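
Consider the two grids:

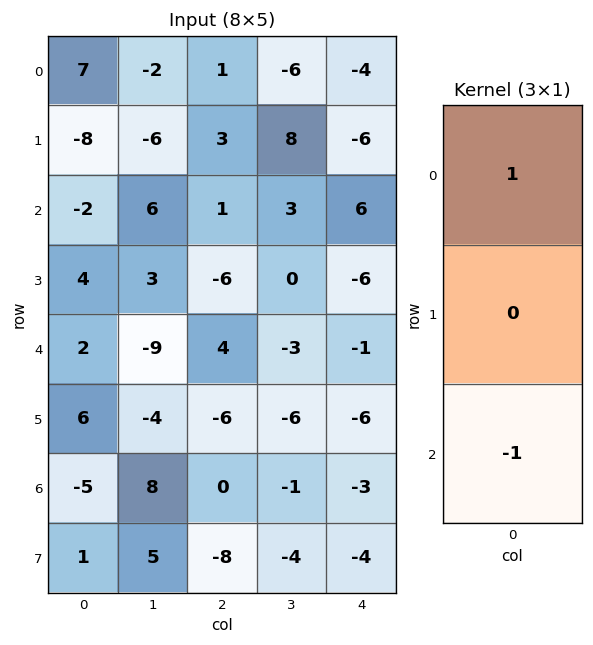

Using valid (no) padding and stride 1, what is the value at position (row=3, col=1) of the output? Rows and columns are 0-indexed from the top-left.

The receptive field on the input at this output position is [3 / -9 / -4]. Elementwise product with the kernel and sum: 3·1 + -4·-1.

7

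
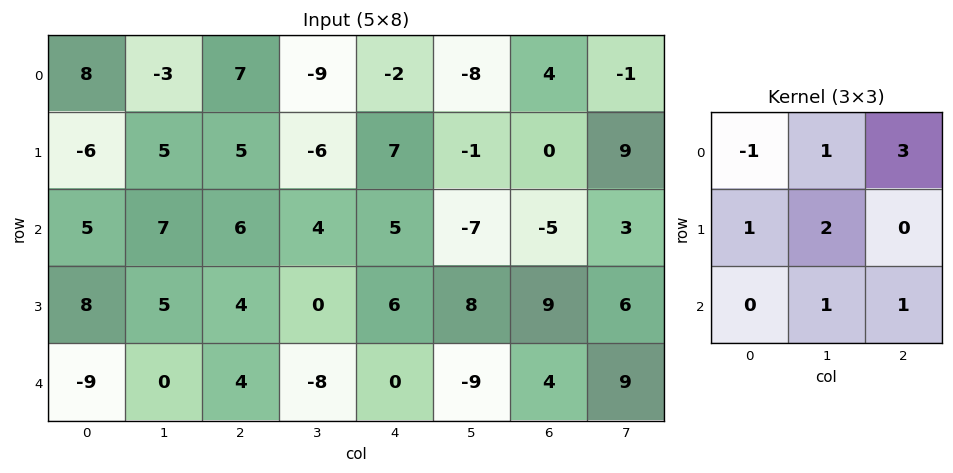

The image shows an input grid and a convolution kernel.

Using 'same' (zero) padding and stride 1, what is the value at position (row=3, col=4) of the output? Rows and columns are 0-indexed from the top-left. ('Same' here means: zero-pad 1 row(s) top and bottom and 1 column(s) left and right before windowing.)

The receptive field on the zero-padded input at this output position is [4 5 -7 / 0 6 8 / -8 0 -9]. Elementwise product with the kernel and sum: 4·-1 + 5·1 + -7·3 + 0·1 + 6·2 + 0·1 + -9·1.

-17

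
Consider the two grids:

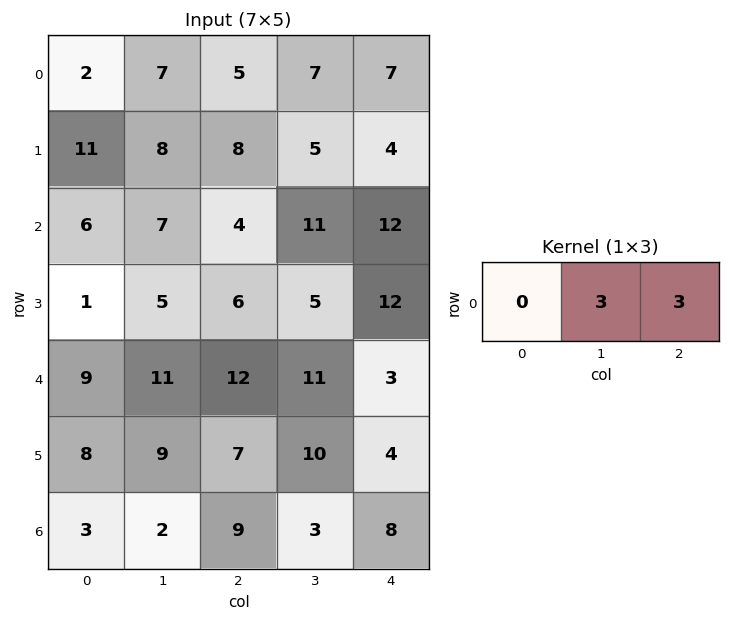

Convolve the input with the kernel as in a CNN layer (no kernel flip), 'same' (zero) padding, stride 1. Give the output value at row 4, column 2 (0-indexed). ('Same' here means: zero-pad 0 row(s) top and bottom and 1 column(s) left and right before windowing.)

The receptive field on the zero-padded input at this output position is [11 12 11]. Elementwise product with the kernel and sum: 12·3 + 11·3.

69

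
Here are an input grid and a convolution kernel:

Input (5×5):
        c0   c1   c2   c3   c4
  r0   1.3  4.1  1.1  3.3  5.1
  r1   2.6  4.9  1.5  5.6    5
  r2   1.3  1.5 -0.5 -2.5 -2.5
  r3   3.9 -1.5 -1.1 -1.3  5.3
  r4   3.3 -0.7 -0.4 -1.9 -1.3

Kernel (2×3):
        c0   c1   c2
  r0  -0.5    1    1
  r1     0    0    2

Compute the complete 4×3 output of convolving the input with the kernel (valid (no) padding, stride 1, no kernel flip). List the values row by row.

7.55 13.55 17.85
4.1 -0.35 4.85
-1.85 -6.35 5.85
-5.35 -5.45 1.95

Output[0,0]: The receptive field on the input at this output position is [1.3 4.1 1.1 / 2.6 4.9 1.5]. Elementwise product with the kernel and sum: 1.3·-0.5 + 4.1·1 + 1.1·1 + 1.5·2.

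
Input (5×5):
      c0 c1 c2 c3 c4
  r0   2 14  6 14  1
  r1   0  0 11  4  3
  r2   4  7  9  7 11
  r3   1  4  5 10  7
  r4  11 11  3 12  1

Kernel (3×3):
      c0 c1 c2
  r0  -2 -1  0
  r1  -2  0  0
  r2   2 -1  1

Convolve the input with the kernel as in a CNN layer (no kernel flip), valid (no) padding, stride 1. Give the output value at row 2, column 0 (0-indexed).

The receptive field on the input at this output position is [4 7 9 / 1 4 5 / 11 11 3]. Elementwise product with the kernel and sum: 4·-2 + 7·-1 + 1·-2 + 11·2 + 11·-1 + 3·1.

-3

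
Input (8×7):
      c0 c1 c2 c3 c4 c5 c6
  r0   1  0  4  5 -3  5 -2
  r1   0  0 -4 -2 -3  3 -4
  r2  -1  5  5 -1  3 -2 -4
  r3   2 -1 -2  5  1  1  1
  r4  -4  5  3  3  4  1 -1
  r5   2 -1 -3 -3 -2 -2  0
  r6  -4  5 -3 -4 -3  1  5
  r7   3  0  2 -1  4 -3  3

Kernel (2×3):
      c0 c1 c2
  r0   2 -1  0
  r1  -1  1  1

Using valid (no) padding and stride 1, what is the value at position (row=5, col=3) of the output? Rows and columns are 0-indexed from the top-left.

The receptive field on the input at this output position is [-3 -2 -2 / -4 -3 1]. Elementwise product with the kernel and sum: -3·2 + -2·-1 + -4·-1 + -3·1 + 1·1.

-2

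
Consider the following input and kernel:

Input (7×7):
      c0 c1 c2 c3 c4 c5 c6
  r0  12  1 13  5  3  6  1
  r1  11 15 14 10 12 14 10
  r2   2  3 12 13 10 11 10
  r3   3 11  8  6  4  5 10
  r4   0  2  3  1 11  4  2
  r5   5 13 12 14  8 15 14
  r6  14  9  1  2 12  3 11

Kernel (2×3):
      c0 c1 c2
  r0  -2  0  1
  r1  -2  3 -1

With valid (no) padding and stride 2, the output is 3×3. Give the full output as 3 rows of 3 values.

Output[0,0]: The receptive field on the input at this output position is [12 1 13 / 11 15 14]. Elementwise product with the kernel and sum: 12·-2 + 13·1 + 11·-2 + 15·3 + 14·-1.
Output[0,1]: The receptive field on the input at this output position is [13 5 3 / 14 10 12]. Elementwise product with the kernel and sum: 13·-2 + 3·1 + 14·-2 + 10·3 + 12·-1.

-2 -33 3
27 -16 -13
20 15 -5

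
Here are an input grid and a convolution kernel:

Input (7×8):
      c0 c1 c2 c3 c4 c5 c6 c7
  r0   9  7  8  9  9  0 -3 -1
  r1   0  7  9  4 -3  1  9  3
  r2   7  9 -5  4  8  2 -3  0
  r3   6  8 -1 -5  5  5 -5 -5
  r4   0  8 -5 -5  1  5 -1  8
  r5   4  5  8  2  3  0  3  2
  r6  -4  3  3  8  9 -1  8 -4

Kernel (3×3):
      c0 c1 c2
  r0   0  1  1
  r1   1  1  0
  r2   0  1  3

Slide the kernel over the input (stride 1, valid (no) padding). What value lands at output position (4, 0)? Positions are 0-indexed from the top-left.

The receptive field on the input at this output position is [0 8 -5 / 4 5 8 / -4 3 3]. Elementwise product with the kernel and sum: 8·1 + -5·1 + 4·1 + 5·1 + 3·1 + 3·3.

24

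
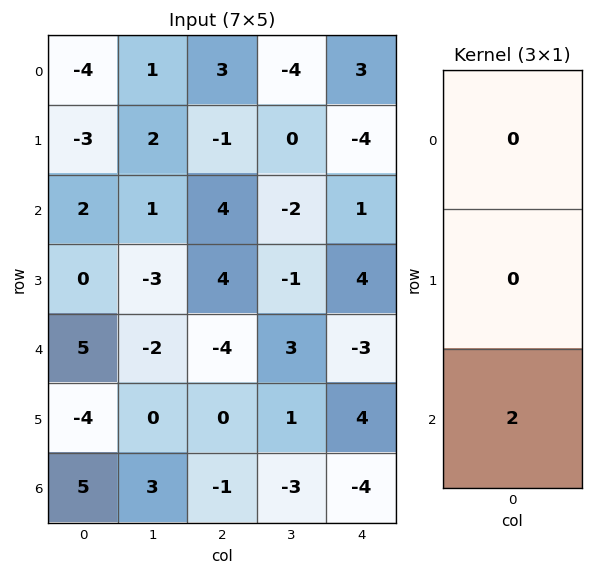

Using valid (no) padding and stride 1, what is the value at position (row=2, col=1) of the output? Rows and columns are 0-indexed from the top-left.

-4

The receptive field on the input at this output position is [1 / -3 / -2]. Elementwise product with the kernel and sum: -2·2.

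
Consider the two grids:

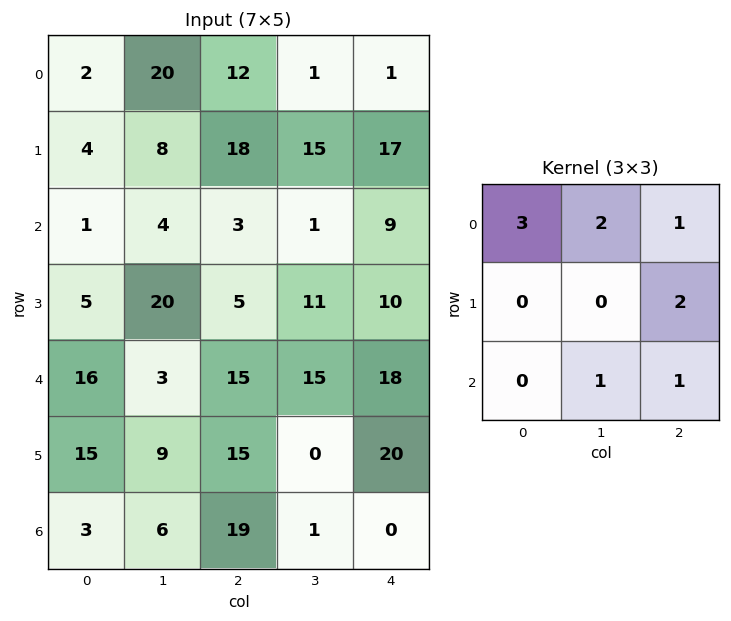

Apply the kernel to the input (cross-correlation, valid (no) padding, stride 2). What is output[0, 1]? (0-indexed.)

83

The receptive field on the input at this output position is [12 1 1 / 18 15 17 / 3 1 9]. Elementwise product with the kernel and sum: 12·3 + 1·2 + 1·1 + 17·2 + 1·1 + 9·1.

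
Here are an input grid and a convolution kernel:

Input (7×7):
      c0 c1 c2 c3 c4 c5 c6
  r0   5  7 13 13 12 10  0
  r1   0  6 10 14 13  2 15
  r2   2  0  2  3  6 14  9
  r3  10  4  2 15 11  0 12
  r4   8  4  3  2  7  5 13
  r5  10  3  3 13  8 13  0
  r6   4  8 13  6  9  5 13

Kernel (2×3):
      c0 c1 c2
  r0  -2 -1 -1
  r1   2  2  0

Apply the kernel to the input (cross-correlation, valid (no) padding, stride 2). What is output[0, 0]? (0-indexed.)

The receptive field on the input at this output position is [5 7 13 / 0 6 10]. Elementwise product with the kernel and sum: 5·-2 + 7·-1 + 13·-1 + 0·2 + 6·2.

-18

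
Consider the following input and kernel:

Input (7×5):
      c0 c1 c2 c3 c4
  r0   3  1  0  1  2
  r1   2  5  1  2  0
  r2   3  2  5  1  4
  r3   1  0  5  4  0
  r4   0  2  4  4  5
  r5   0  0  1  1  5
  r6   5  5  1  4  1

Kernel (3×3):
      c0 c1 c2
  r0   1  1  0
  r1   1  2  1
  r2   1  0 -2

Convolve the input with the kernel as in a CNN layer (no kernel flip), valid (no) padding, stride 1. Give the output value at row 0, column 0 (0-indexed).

The receptive field on the input at this output position is [3 1 0 / 2 5 1 / 3 2 5]. Elementwise product with the kernel and sum: 3·1 + 1·1 + 2·1 + 5·2 + 1·1 + 3·1 + 5·-2.

10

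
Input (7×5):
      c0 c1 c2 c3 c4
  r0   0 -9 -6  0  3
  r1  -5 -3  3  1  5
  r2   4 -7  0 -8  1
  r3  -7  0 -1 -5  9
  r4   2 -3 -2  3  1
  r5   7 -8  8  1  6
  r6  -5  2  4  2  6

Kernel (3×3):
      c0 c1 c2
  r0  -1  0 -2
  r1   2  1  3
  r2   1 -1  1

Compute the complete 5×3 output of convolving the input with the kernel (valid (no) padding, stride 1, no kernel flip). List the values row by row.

19 -6 31
-8 -41 -5
-18 9 14
27 -4 -2
29 -8 43

Output[0,0]: The receptive field on the input at this output position is [0 -9 -6 / -5 -3 3 / 4 -7 0]. Elementwise product with the kernel and sum: 0·-1 + -6·-2 + -5·2 + -3·1 + 3·3 + 4·1 + -7·-1 + 0·1.
Output[0,1]: The receptive field on the input at this output position is [-9 -6 0 / -3 3 1 / -7 0 -8]. Elementwise product with the kernel and sum: -9·-1 + 0·-2 + -3·2 + 3·1 + 1·3 + -7·1 + 0·-1 + -8·1.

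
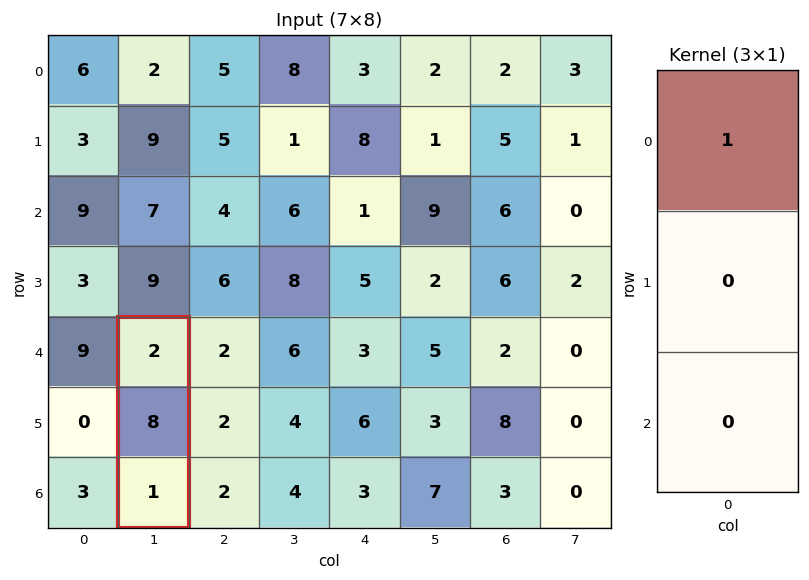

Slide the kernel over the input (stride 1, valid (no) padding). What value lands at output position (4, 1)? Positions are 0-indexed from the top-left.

2

The receptive field on the input at this output position is [2 / 8 / 1]. Elementwise product with the kernel and sum: 2·1.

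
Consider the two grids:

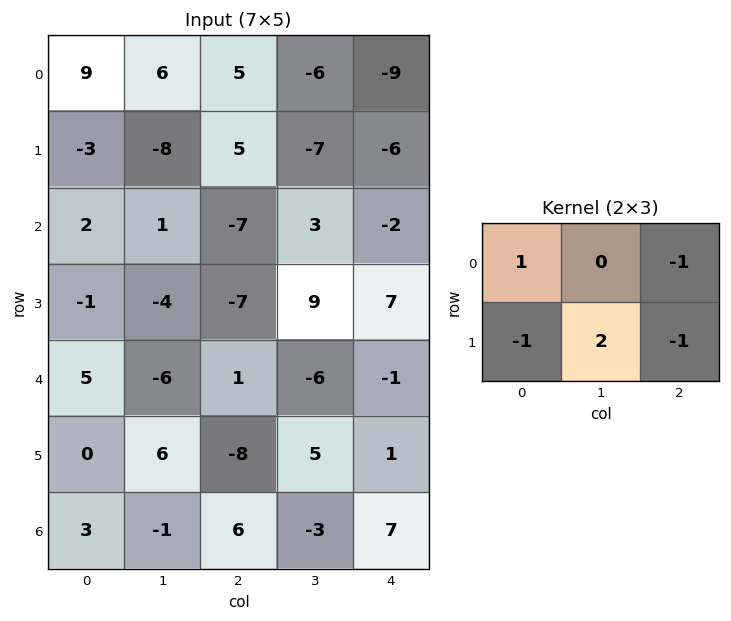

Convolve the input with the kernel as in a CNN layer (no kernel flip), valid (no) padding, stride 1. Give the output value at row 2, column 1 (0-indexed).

-21

The receptive field on the input at this output position is [1 -7 3 / -4 -7 9]. Elementwise product with the kernel and sum: 1·1 + 3·-1 + -4·-1 + -7·2 + 9·-1.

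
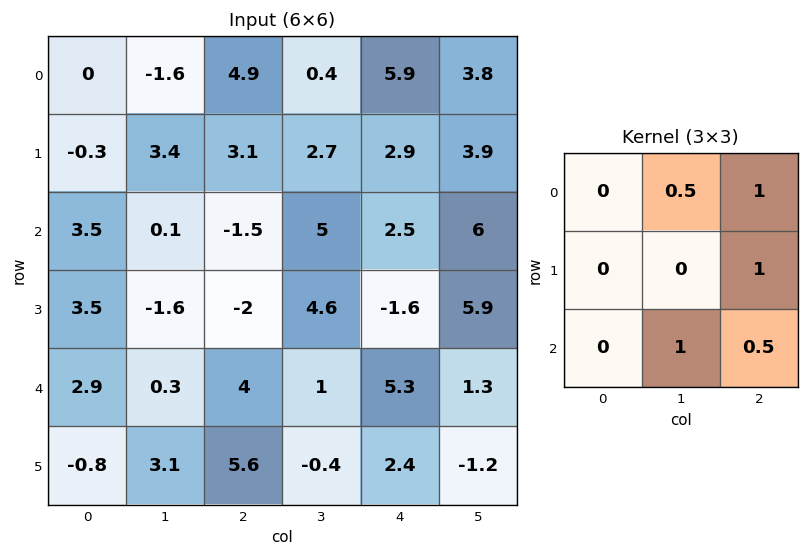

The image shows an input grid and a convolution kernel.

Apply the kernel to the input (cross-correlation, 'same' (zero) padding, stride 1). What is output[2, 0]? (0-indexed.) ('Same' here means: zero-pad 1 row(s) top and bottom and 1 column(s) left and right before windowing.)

6.05

The receptive field on the zero-padded input at this output position is [0 -0.3 3.4 / 0 3.5 0.1 / 0 3.5 -1.6]. Elementwise product with the kernel and sum: -0.3·0.5 + 3.4·1 + 0.1·1 + 3.5·1 + -1.6·0.5.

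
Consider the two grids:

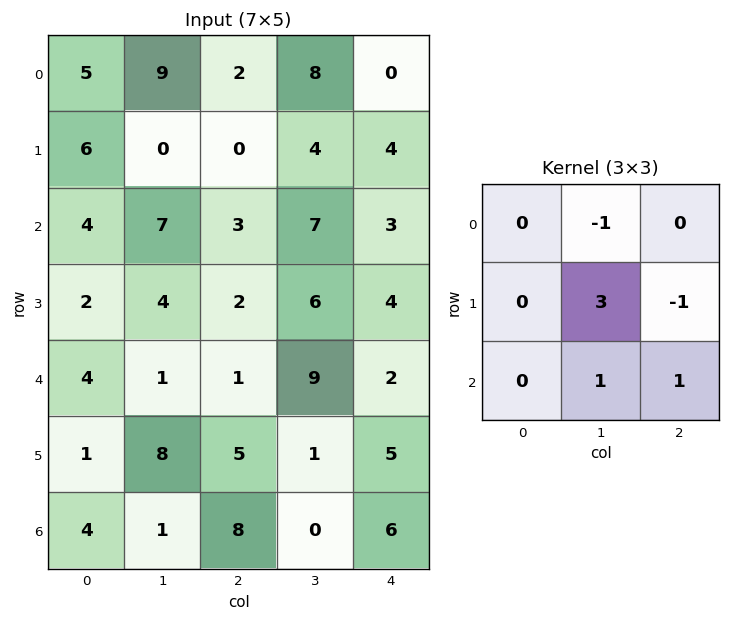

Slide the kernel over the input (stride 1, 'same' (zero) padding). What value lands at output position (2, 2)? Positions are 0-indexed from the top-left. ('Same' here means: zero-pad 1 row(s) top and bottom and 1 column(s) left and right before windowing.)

10

The receptive field on the zero-padded input at this output position is [0 0 4 / 7 3 7 / 4 2 6]. Elementwise product with the kernel and sum: 0·-1 + 3·3 + 7·-1 + 2·1 + 6·1.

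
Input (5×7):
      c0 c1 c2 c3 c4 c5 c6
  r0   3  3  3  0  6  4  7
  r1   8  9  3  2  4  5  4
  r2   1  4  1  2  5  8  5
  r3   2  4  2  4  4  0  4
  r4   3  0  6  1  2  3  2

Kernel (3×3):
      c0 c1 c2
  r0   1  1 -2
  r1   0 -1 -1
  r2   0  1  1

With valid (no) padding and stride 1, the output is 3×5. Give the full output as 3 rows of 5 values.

-7 4 -8 2 0
12 11 -2 -13 -8
3 2 -12 -8 4

Output[0,0]: The receptive field on the input at this output position is [3 3 3 / 8 9 3 / 1 4 1]. Elementwise product with the kernel and sum: 3·1 + 3·1 + 3·-2 + 9·-1 + 3·-1 + 4·1 + 1·1.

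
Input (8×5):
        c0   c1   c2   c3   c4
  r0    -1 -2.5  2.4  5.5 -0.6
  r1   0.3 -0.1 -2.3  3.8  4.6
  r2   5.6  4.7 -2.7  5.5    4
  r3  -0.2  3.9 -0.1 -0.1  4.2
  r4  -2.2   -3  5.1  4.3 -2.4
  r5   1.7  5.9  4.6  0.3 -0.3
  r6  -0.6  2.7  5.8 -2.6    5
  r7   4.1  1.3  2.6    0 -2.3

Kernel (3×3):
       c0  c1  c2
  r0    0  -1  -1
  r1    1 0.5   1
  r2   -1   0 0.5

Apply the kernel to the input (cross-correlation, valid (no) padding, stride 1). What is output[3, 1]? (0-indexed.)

The receptive field on the input at this output position is [3.9 -0.1 -0.1 / -3 5.1 4.3 / 5.9 4.6 0.3]. Elementwise product with the kernel and sum: -0.1·-1 + -0.1·-1 + -3·1 + 5.1·0.5 + 4.3·1 + 5.9·-1 + 0.3·0.5.

-1.7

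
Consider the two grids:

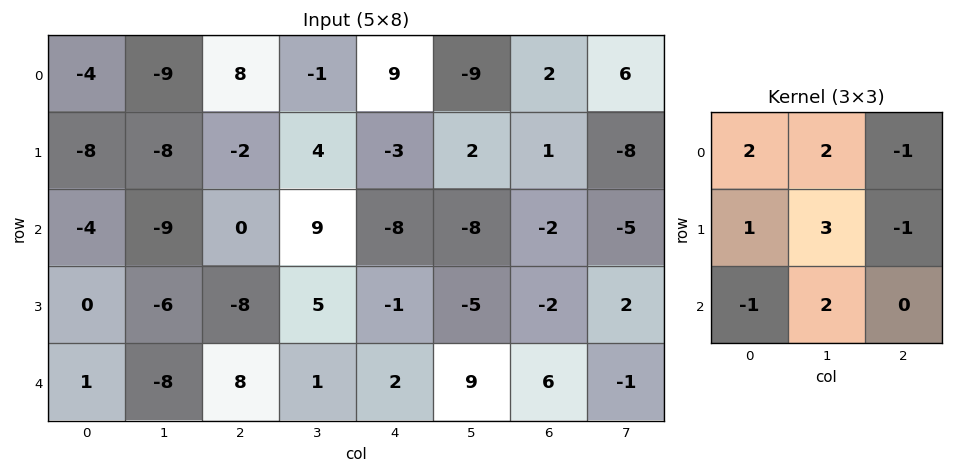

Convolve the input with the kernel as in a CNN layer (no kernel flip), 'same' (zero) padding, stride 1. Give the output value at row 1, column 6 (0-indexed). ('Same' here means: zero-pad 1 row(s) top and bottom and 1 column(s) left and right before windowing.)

The receptive field on the zero-padded input at this output position is [-9 2 6 / 2 1 -8 / -8 -2 -5]. Elementwise product with the kernel and sum: -9·2 + 2·2 + 6·-1 + 2·1 + 1·3 + -8·-1 + -8·-1 + -2·2.

-3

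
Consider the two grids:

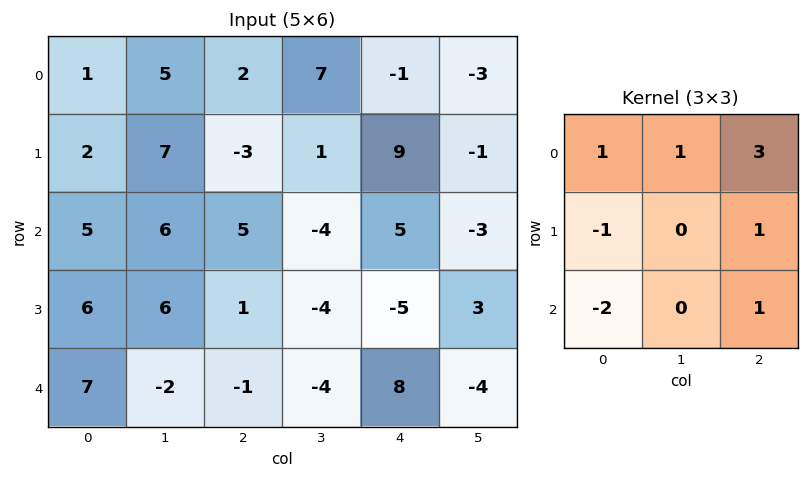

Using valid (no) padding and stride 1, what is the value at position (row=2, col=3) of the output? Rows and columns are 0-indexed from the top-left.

The receptive field on the input at this output position is [-4 5 -3 / -4 -5 3 / -4 8 -4]. Elementwise product with the kernel and sum: -4·1 + 5·1 + -3·3 + -4·-1 + 3·1 + -4·-2 + -4·1.

3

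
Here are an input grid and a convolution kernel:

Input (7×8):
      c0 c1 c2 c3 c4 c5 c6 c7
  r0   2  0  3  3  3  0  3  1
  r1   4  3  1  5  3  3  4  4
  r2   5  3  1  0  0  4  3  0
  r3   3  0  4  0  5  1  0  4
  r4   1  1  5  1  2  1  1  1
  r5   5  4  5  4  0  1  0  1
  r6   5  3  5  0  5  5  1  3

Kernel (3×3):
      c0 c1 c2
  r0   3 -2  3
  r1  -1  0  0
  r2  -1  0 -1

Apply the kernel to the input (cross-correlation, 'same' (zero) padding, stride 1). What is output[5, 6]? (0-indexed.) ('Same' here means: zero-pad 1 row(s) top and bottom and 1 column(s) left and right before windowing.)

-5

The receptive field on the zero-padded input at this output position is [1 1 1 / 1 0 1 / 5 1 3]. Elementwise product with the kernel and sum: 1·3 + 1·-2 + 1·3 + 1·-1 + 5·-1 + 3·-1.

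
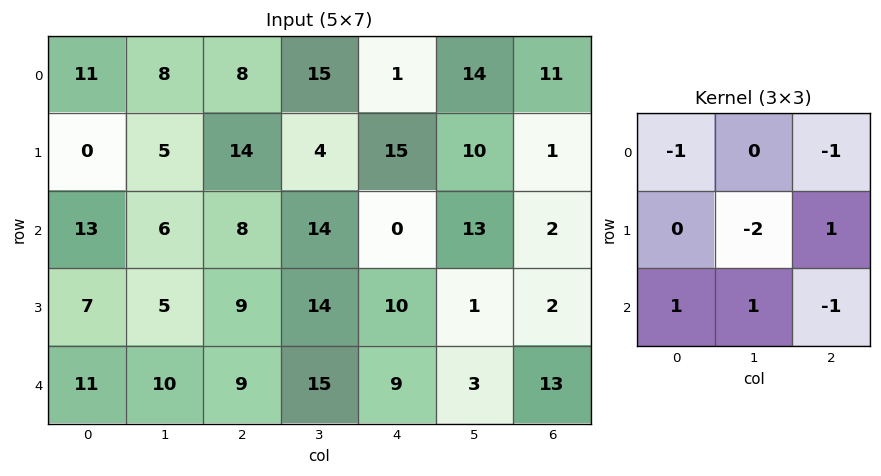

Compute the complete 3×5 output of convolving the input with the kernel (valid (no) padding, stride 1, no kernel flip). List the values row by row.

Output[0,0]: The receptive field on the input at this output position is [11 8 8 / 0 5 14 / 13 6 8]. Elementwise product with the kernel and sum: 11·-1 + 8·-1 + 5·-2 + 14·1 + 13·1 + 6·1 + 8·-1.

-4 -47 20 -48 -20
-15 -11 -44 22 -31
-10 -20 -11 -25 -3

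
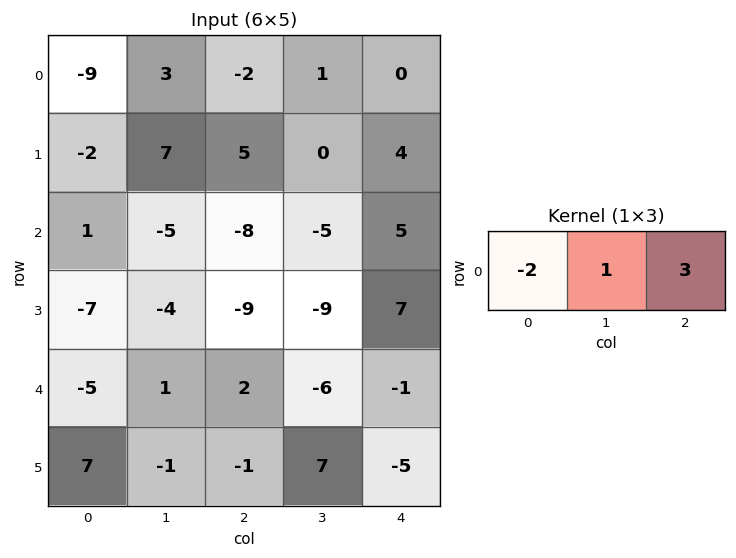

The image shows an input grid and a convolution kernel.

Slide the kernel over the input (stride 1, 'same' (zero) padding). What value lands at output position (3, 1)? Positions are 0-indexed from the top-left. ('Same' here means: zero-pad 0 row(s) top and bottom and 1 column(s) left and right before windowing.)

The receptive field on the zero-padded input at this output position is [-7 -4 -9]. Elementwise product with the kernel and sum: -7·-2 + -4·1 + -9·3.

-17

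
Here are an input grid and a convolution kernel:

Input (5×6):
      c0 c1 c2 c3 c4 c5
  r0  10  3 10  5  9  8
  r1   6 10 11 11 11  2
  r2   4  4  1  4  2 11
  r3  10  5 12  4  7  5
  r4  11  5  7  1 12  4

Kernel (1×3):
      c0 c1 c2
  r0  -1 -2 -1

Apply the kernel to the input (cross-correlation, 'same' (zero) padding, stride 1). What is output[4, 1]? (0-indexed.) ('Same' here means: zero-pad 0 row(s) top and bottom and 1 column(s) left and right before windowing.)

The receptive field on the zero-padded input at this output position is [11 5 7]. Elementwise product with the kernel and sum: 11·-1 + 5·-2 + 7·-1.

-28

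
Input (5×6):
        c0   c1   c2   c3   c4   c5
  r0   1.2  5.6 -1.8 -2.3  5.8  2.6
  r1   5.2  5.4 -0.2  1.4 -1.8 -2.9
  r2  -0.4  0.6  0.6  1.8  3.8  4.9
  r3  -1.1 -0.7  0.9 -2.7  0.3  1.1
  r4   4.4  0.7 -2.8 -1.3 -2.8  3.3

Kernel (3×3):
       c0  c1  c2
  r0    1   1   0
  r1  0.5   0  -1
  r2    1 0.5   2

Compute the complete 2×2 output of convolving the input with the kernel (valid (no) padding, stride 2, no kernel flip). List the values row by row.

10.7 6.7
-2.1 -6.5

Output[0,0]: The receptive field on the input at this output position is [1.2 5.6 -1.8 / 5.2 5.4 -0.2 / -0.4 0.6 0.6]. Elementwise product with the kernel and sum: 1.2·1 + 5.6·1 + 5.2·0.5 + -0.2·-1 + -0.4·1 + 0.6·0.5 + 0.6·2.
Output[0,1]: The receptive field on the input at this output position is [-1.8 -2.3 5.8 / -0.2 1.4 -1.8 / 0.6 1.8 3.8]. Elementwise product with the kernel and sum: -1.8·1 + -2.3·1 + -0.2·0.5 + -1.8·-1 + 0.6·1 + 1.8·0.5 + 3.8·2.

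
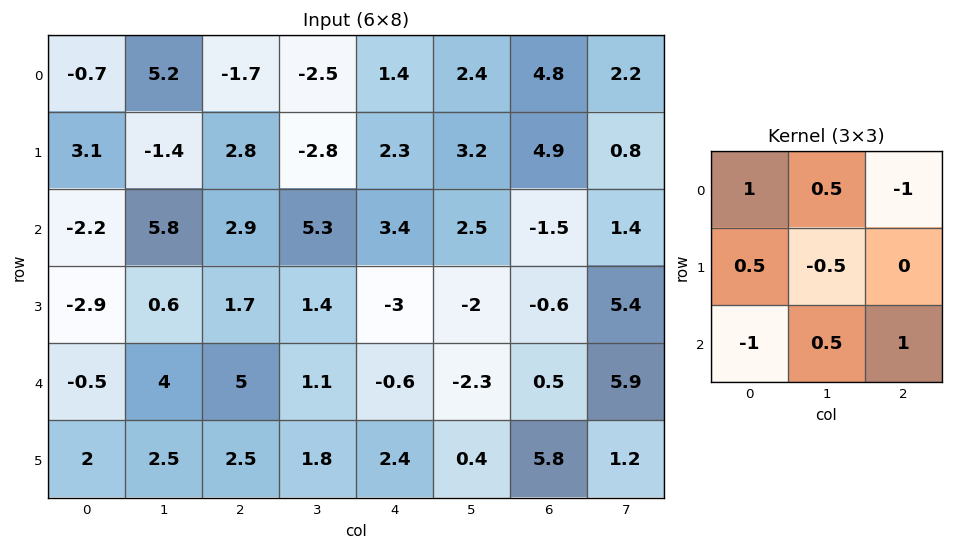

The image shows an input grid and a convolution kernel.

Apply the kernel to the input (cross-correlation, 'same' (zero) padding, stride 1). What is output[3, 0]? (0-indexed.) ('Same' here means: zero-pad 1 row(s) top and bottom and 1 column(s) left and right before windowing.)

-1.7

The receptive field on the zero-padded input at this output position is [0 -2.2 5.8 / 0 -2.9 0.6 / 0 -0.5 4]. Elementwise product with the kernel and sum: 0·1 + -2.2·0.5 + 5.8·-1 + 0·0.5 + -2.9·-0.5 + 0·-1 + -0.5·0.5 + 4·1.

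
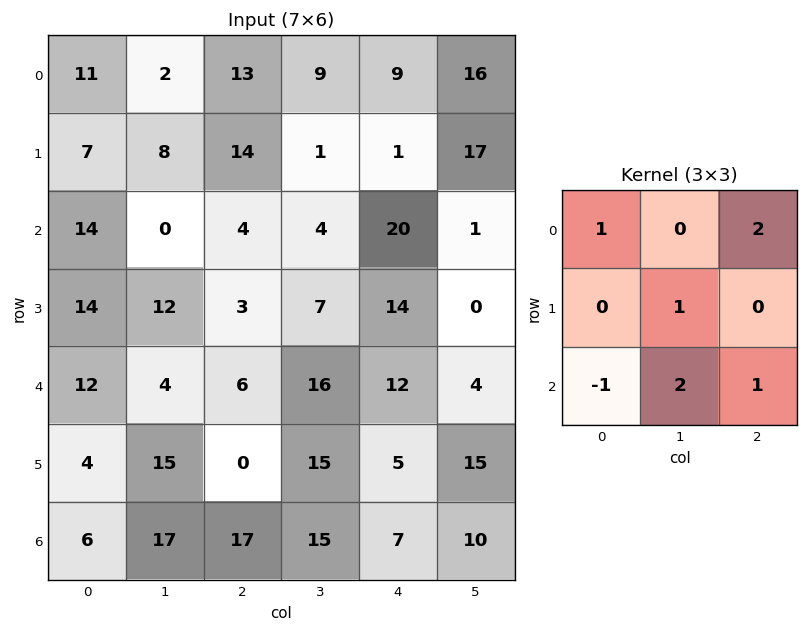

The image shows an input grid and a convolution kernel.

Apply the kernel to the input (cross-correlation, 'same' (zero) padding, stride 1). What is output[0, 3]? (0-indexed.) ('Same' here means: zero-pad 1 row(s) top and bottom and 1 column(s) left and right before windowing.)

-2

The receptive field on the zero-padded input at this output position is [0 0 0 / 13 9 9 / 14 1 1]. Elementwise product with the kernel and sum: 0·1 + 0·2 + 9·1 + 14·-1 + 1·2 + 1·1.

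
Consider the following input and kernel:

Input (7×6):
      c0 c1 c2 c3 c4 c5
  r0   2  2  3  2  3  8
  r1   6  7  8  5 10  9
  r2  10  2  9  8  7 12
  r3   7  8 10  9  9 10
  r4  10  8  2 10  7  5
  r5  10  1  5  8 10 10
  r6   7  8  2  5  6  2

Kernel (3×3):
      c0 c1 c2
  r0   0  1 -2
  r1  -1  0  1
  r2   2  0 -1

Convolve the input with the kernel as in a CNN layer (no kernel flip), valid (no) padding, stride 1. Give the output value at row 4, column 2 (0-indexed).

-1

The receptive field on the input at this output position is [2 10 7 / 5 8 10 / 2 5 6]. Elementwise product with the kernel and sum: 10·1 + 7·-2 + 5·-1 + 10·1 + 2·2 + 6·-1.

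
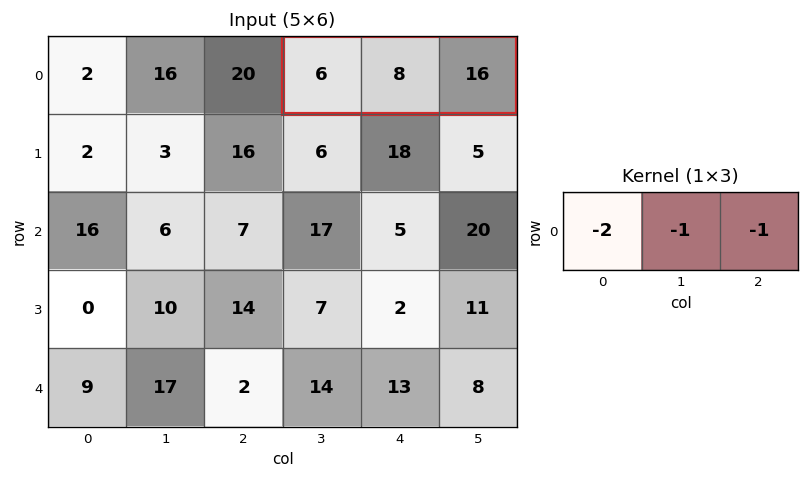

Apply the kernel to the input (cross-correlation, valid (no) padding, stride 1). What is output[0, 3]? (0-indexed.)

-36

The receptive field on the input at this output position is [6 8 16]. Elementwise product with the kernel and sum: 6·-2 + 8·-1 + 16·-1.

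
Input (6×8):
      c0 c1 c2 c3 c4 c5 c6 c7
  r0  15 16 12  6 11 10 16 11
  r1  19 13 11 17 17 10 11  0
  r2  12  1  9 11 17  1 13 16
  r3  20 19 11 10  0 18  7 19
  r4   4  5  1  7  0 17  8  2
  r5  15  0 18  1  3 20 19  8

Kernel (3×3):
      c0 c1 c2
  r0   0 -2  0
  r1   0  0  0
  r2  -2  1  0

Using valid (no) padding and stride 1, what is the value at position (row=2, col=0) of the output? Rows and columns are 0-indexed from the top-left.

-5

The receptive field on the input at this output position is [12 1 9 / 20 19 11 / 4 5 1]. Elementwise product with the kernel and sum: 1·-2 + 4·-2 + 5·1.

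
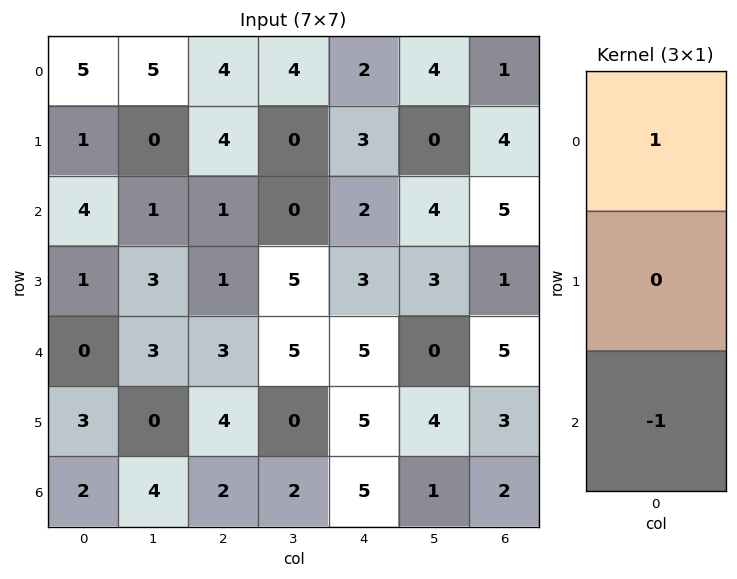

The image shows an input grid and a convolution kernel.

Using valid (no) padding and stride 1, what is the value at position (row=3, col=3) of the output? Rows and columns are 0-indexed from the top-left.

5

The receptive field on the input at this output position is [5 / 5 / 0]. Elementwise product with the kernel and sum: 5·1 + 0·-1.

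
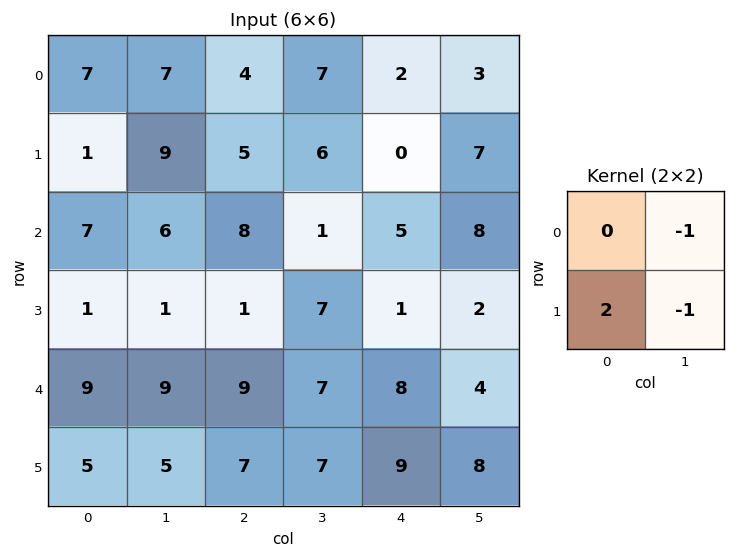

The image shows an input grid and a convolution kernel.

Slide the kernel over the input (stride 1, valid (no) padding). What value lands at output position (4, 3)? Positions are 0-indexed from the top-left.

-3

The receptive field on the input at this output position is [7 8 / 7 9]. Elementwise product with the kernel and sum: 8·-1 + 7·2 + 9·-1.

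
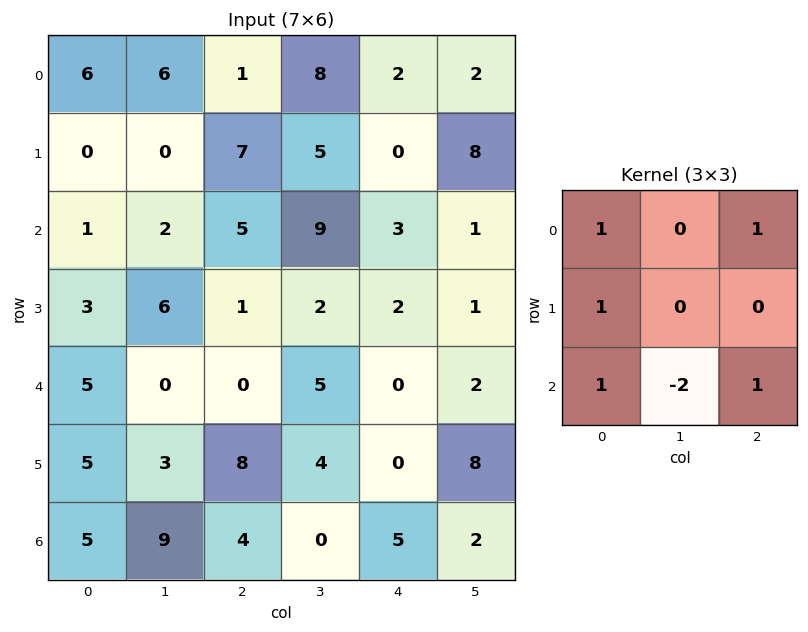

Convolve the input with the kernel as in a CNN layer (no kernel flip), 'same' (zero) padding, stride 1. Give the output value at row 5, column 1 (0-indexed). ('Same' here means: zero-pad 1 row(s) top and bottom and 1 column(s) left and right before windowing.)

1

The receptive field on the zero-padded input at this output position is [5 0 0 / 5 3 8 / 5 9 4]. Elementwise product with the kernel and sum: 5·1 + 0·1 + 5·1 + 5·1 + 9·-2 + 4·1.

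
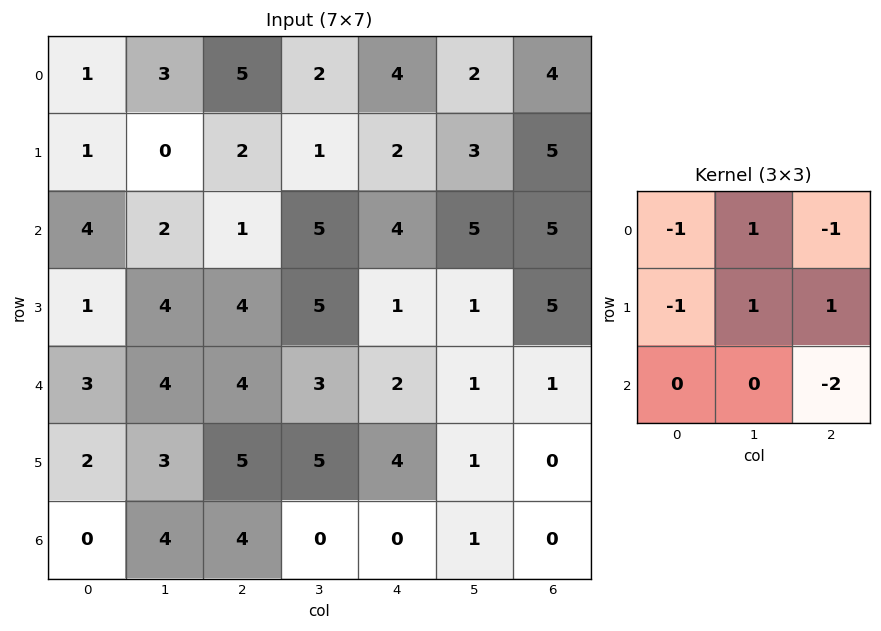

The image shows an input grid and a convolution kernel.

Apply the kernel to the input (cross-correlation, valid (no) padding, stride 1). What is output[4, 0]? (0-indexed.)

The receptive field on the input at this output position is [3 4 4 / 2 3 5 / 0 4 4]. Elementwise product with the kernel and sum: 3·-1 + 4·1 + 4·-1 + 2·-1 + 3·1 + 5·1 + 4·-2.

-5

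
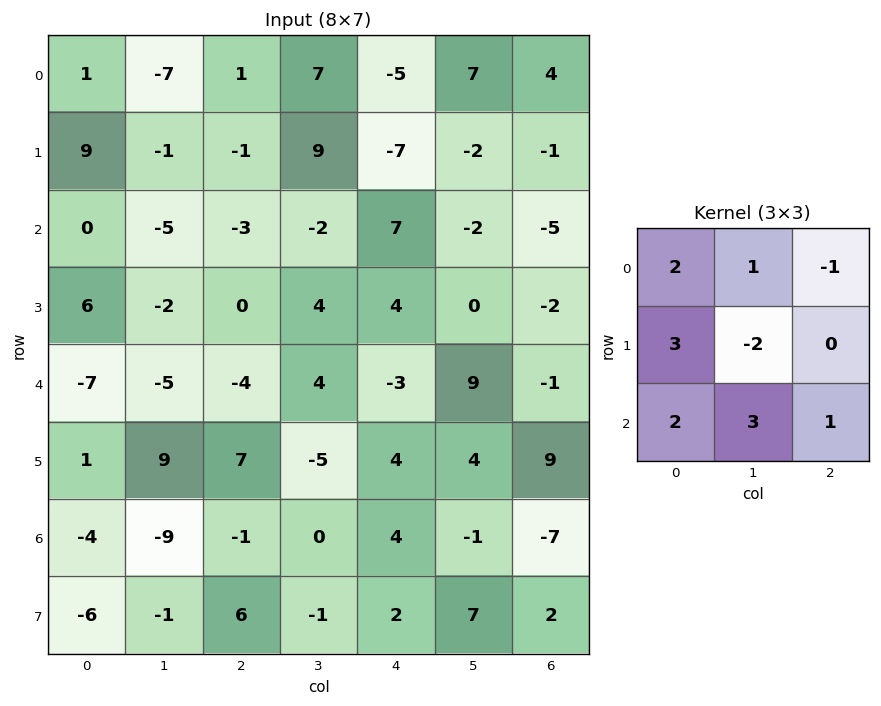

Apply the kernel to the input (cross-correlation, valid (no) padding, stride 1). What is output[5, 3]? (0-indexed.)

The receptive field on the input at this output position is [-5 4 4 / 0 4 -1 / -1 2 7]. Elementwise product with the kernel and sum: -5·2 + 4·1 + 4·-1 + 0·3 + 4·-2 + -1·2 + 2·3 + 7·1.

-7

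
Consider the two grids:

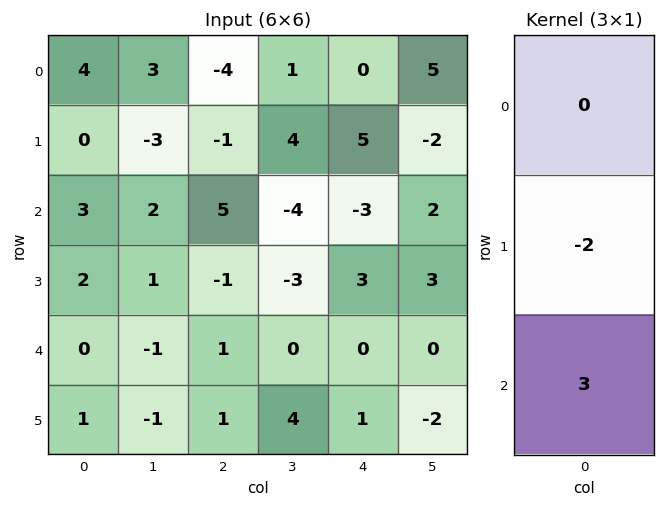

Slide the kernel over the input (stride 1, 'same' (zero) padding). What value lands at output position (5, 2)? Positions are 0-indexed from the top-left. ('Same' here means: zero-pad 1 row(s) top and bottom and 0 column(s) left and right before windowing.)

The receptive field on the zero-padded input at this output position is [1 / 1 / 0]. Elementwise product with the kernel and sum: 1·-2 + 0·3.

-2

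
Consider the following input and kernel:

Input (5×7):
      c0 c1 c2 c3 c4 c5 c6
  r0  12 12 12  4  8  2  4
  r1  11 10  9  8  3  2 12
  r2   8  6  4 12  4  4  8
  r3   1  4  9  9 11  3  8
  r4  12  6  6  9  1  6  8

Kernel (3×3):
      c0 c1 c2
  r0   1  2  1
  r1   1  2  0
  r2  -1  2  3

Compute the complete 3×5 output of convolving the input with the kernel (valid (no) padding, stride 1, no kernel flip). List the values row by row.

Output[0,0]: The receptive field on the input at this output position is [12 12 12 / 11 10 9 / 8 6 4]. Elementwise product with the kernel and sum: 12·1 + 12·2 + 12·1 + 11·1 + 10·2 + 8·-1 + 6·2 + 4·3.

95 106 85 44 51
94 91 98 58 50
51 81 74 66 72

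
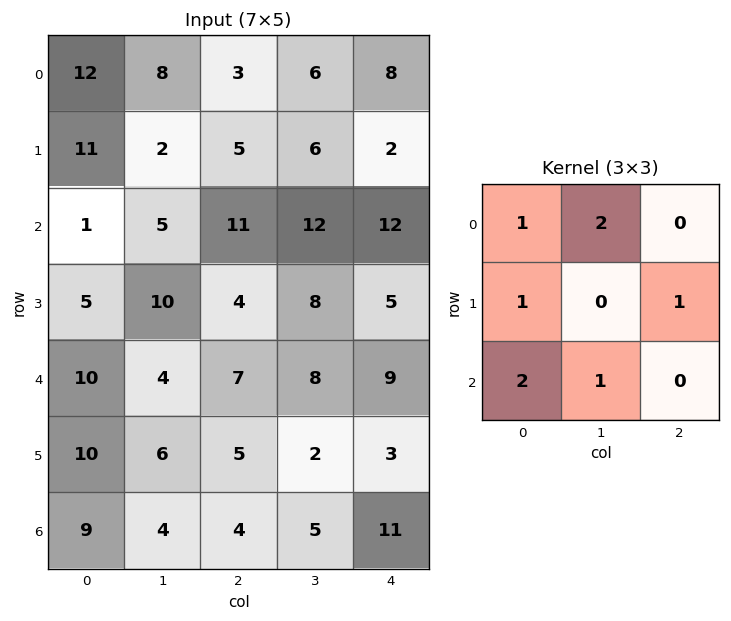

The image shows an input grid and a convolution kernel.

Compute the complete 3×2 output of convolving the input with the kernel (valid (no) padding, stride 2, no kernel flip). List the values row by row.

51 56
44 66
55 44

Output[0,0]: The receptive field on the input at this output position is [12 8 3 / 11 2 5 / 1 5 11]. Elementwise product with the kernel and sum: 12·1 + 8·2 + 11·1 + 5·1 + 1·2 + 5·1.
Output[0,1]: The receptive field on the input at this output position is [3 6 8 / 5 6 2 / 11 12 12]. Elementwise product with the kernel and sum: 3·1 + 6·2 + 5·1 + 2·1 + 11·2 + 12·1.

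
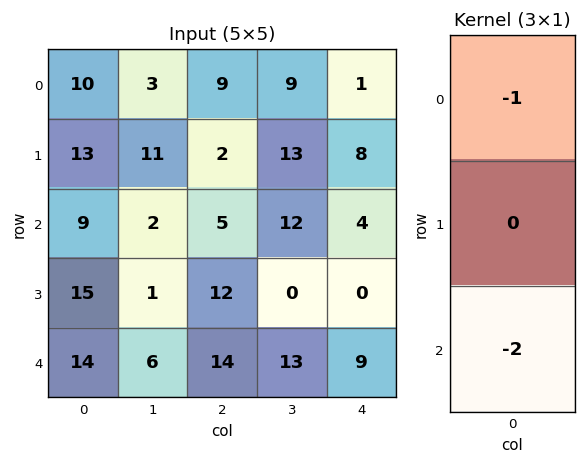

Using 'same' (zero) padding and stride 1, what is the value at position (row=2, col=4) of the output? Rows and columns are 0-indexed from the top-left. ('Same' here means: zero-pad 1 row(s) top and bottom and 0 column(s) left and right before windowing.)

The receptive field on the zero-padded input at this output position is [8 / 4 / 0]. Elementwise product with the kernel and sum: 8·-1 + 0·-2.

-8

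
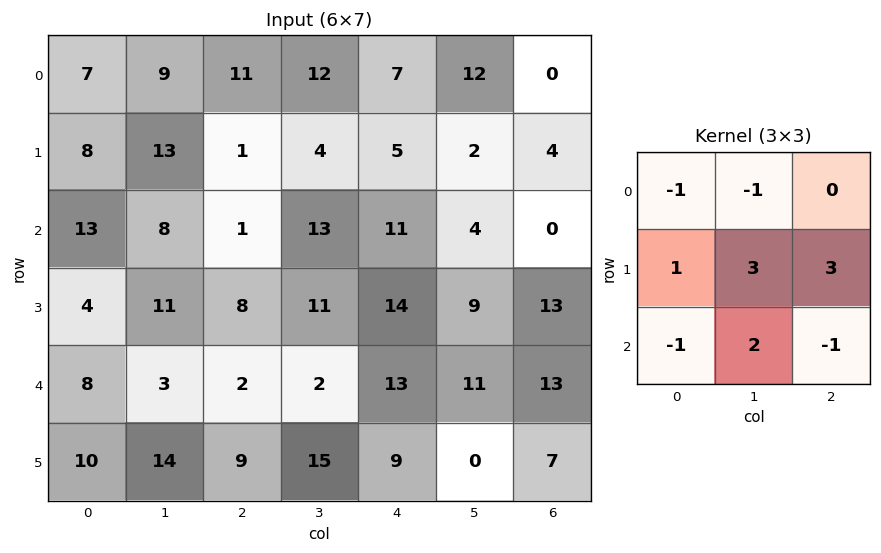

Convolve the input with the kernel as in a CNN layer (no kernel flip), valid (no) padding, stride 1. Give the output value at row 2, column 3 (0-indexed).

69

The receptive field on the input at this output position is [13 11 4 / 11 14 9 / 2 13 11]. Elementwise product with the kernel and sum: 13·-1 + 11·-1 + 11·1 + 14·3 + 9·3 + 2·-1 + 13·2 + 11·-1.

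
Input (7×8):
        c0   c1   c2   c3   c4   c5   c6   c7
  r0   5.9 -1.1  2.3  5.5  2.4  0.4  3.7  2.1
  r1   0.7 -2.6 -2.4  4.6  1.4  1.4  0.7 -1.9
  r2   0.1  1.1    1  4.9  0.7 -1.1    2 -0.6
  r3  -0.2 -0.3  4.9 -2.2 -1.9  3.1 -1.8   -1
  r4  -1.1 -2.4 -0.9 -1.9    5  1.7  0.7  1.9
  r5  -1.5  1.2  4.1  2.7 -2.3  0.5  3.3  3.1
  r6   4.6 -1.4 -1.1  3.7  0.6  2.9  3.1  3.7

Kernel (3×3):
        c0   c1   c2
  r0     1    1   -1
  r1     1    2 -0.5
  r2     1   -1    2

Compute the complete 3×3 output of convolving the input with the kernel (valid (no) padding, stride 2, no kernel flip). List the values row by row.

0.2 9 8.75
-3.55 17.65 7.5
0.05 -0.75 6.95

Output[0,0]: The receptive field on the input at this output position is [5.9 -1.1 2.3 / 0.7 -2.6 -2.4 / 0.1 1.1 1]. Elementwise product with the kernel and sum: 5.9·1 + -1.1·1 + 2.3·-1 + 0.7·1 + -2.6·2 + -2.4·-0.5 + 0.1·1 + 1.1·-1 + 1·2.
Output[0,1]: The receptive field on the input at this output position is [2.3 5.5 2.4 / -2.4 4.6 1.4 / 1 4.9 0.7]. Elementwise product with the kernel and sum: 2.3·1 + 5.5·1 + 2.4·-1 + -2.4·1 + 4.6·2 + 1.4·-0.5 + 1·1 + 4.9·-1 + 0.7·2.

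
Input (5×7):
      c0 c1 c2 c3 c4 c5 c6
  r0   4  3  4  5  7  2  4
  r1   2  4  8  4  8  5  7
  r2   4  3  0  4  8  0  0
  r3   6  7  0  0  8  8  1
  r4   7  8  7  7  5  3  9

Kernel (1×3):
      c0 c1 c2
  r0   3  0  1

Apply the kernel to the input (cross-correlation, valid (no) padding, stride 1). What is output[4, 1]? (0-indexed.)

31

The receptive field on the input at this output position is [8 7 7]. Elementwise product with the kernel and sum: 8·3 + 7·1.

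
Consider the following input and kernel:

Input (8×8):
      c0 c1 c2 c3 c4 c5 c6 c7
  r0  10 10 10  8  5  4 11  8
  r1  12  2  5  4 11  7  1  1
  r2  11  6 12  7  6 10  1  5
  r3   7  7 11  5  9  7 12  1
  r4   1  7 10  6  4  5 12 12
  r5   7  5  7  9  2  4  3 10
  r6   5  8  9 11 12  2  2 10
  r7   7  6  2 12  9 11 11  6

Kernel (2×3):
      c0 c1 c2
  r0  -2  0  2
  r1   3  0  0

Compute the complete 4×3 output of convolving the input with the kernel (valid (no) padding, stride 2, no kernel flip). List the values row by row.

Output[0,0]: The receptive field on the input at this output position is [10 10 10 / 12 2 5]. Elementwise product with the kernel and sum: 10·-2 + 10·2 + 12·3.
Output[0,1]: The receptive field on the input at this output position is [10 8 5 / 5 4 11]. Elementwise product with the kernel and sum: 10·-2 + 5·2 + 5·3.

36 5 45
23 21 17
39 9 22
29 12 7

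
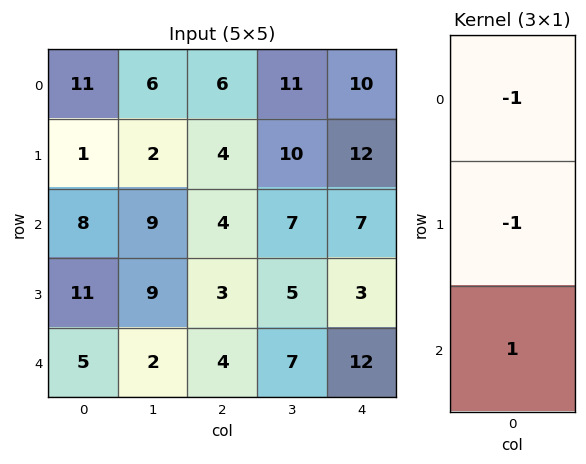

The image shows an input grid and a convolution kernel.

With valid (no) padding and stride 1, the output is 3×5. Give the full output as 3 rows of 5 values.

Output[0,0]: The receptive field on the input at this output position is [11 / 1 / 8]. Elementwise product with the kernel and sum: 11·-1 + 1·-1 + 8·1.

-4 1 -6 -14 -15
2 -2 -5 -12 -16
-14 -16 -3 -5 2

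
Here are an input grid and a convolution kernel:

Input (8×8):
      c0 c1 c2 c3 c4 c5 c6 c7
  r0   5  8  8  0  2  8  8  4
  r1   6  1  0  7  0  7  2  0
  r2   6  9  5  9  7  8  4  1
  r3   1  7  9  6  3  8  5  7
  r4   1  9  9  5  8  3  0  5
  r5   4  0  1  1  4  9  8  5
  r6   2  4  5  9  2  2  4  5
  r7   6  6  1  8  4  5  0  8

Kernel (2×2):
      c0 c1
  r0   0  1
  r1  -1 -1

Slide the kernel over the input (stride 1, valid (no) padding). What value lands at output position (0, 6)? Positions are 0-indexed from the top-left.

The receptive field on the input at this output position is [8 4 / 2 0]. Elementwise product with the kernel and sum: 4·1 + 2·-1 + 0·-1.

2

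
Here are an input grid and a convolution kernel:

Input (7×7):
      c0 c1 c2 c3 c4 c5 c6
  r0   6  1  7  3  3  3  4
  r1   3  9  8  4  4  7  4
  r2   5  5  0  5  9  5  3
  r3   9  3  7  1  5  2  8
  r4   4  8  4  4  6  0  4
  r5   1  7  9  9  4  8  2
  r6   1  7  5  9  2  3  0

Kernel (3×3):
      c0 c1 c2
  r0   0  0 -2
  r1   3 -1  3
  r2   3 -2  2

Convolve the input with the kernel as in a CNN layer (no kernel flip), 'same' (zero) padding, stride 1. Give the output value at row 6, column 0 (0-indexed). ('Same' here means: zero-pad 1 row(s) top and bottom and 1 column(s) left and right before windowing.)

6

The receptive field on the zero-padded input at this output position is [0 1 7 / 0 1 7 / 0 0 0]. Elementwise product with the kernel and sum: 7·-2 + 0·3 + 1·-1 + 7·3 + 0·3 + 0·-2 + 0·2.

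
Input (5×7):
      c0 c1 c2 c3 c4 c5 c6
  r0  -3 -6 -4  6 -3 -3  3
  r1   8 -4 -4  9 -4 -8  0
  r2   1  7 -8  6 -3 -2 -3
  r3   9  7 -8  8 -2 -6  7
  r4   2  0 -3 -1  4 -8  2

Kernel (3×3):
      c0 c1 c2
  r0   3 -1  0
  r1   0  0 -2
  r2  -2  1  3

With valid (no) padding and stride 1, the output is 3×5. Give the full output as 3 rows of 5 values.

Output[0,0]: The receptive field on the input at this output position is [-3 -6 -4 / 8 -4 -4 / 1 7 -8]. Elementwise product with the kernel and sum: -3·3 + -6·-1 + -4·-2 + 1·-2 + 7·1 + -8·3.
Output[0,1]: The receptive field on the input at this output position is [-6 -4 6 / -4 -4 9 / 7 -8 6]. Elementwise product with the kernel and sum: -6·3 + -4·-1 + 9·-2 + 7·-2 + -8·1 + 6·3.

-14 -36 3 16 -11
9 -18 3 -1 21
-1 7 -9 15 -31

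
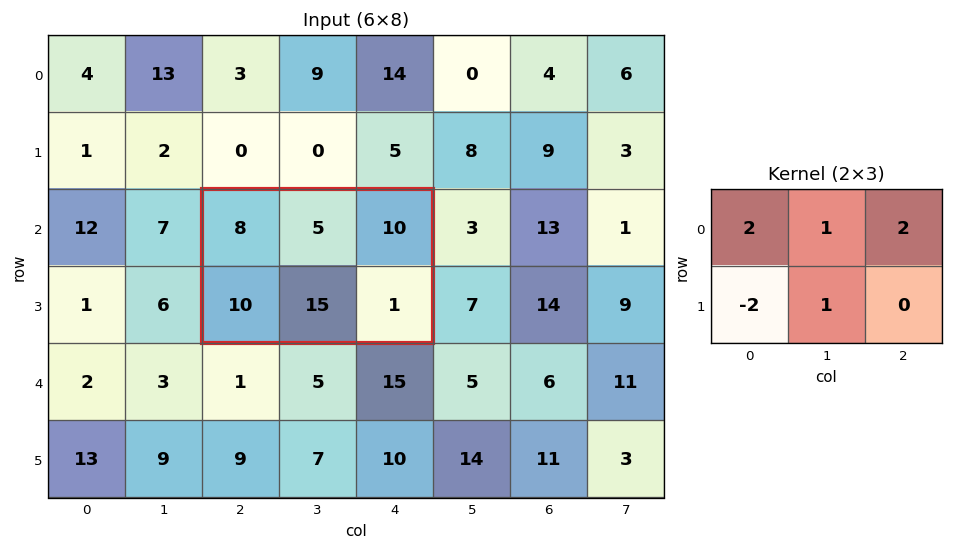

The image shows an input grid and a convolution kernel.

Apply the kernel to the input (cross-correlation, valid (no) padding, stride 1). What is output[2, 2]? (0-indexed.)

The receptive field on the input at this output position is [8 5 10 / 10 15 1]. Elementwise product with the kernel and sum: 8·2 + 5·1 + 10·2 + 10·-2 + 15·1.

36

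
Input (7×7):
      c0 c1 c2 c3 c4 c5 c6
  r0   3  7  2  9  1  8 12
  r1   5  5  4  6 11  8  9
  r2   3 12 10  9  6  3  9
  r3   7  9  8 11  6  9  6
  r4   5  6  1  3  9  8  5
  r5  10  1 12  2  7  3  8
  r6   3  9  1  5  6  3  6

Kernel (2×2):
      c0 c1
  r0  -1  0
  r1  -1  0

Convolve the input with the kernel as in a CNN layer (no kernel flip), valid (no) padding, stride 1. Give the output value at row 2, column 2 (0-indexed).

The receptive field on the input at this output position is [10 9 / 8 11]. Elementwise product with the kernel and sum: 10·-1 + 8·-1.

-18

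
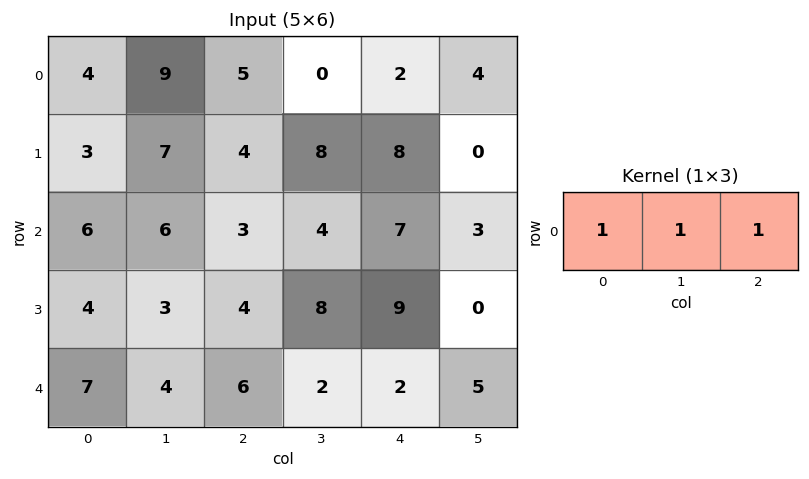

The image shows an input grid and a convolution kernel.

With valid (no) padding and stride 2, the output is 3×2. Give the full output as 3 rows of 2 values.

Output[0,0]: The receptive field on the input at this output position is [4 9 5]. Elementwise product with the kernel and sum: 4·1 + 9·1 + 5·1.
Output[0,1]: The receptive field on the input at this output position is [5 0 2]. Elementwise product with the kernel and sum: 5·1 + 0·1 + 2·1.

18 7
15 14
17 10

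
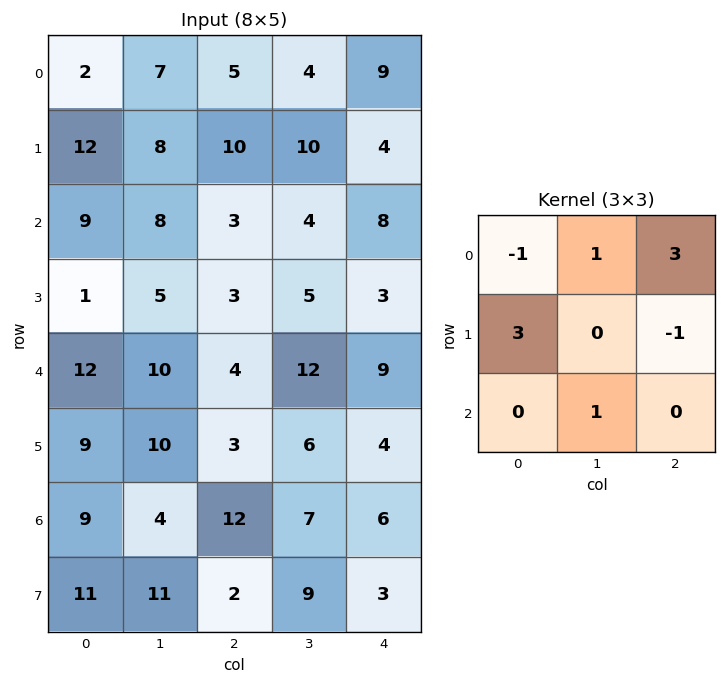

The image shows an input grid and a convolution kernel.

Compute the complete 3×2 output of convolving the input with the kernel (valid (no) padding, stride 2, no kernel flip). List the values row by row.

54 56
18 43
38 47

Output[0,0]: The receptive field on the input at this output position is [2 7 5 / 12 8 10 / 9 8 3]. Elementwise product with the kernel and sum: 2·-1 + 7·1 + 5·3 + 12·3 + 10·-1 + 8·1.
Output[0,1]: The receptive field on the input at this output position is [5 4 9 / 10 10 4 / 3 4 8]. Elementwise product with the kernel and sum: 5·-1 + 4·1 + 9·3 + 10·3 + 4·-1 + 4·1.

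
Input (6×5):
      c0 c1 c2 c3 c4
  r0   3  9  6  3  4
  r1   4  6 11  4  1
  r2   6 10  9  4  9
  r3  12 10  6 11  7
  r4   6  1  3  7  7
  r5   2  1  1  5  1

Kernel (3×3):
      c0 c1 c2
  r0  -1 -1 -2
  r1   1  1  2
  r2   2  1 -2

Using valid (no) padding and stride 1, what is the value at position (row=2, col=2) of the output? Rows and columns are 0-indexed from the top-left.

-1

The receptive field on the input at this output position is [9 4 9 / 6 11 7 / 3 7 7]. Elementwise product with the kernel and sum: 9·-1 + 4·-1 + 9·-2 + 6·1 + 11·1 + 7·2 + 3·2 + 7·1 + 7·-2.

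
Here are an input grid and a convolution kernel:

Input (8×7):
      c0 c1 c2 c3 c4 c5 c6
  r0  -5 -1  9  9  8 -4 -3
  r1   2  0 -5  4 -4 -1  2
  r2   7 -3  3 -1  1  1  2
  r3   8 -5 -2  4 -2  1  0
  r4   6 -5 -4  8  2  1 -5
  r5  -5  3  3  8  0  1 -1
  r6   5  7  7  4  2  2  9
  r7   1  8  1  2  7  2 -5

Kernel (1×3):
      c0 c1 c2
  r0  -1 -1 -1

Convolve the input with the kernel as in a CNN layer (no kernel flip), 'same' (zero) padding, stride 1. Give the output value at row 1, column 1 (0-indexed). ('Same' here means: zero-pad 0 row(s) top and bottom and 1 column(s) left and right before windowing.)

3

The receptive field on the zero-padded input at this output position is [2 0 -5]. Elementwise product with the kernel and sum: 2·-1 + 0·-1 + -5·-1.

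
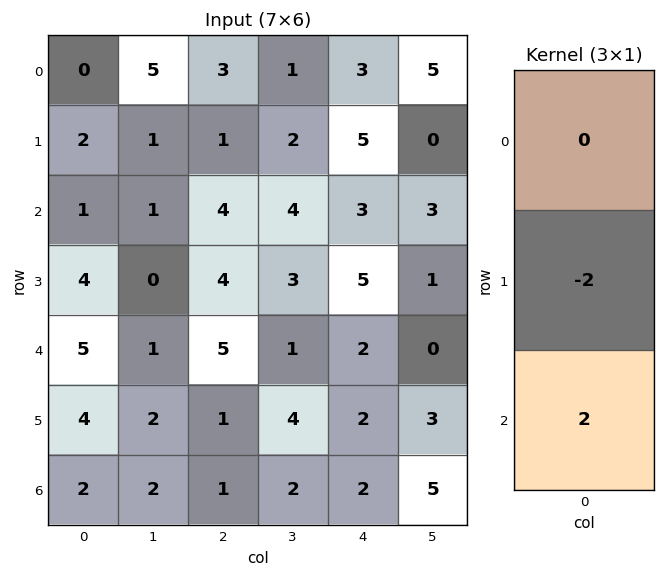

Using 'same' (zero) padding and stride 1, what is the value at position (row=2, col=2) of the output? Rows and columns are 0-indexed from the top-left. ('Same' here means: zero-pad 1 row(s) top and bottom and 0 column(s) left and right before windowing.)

0

The receptive field on the zero-padded input at this output position is [1 / 4 / 4]. Elementwise product with the kernel and sum: 4·-2 + 4·2.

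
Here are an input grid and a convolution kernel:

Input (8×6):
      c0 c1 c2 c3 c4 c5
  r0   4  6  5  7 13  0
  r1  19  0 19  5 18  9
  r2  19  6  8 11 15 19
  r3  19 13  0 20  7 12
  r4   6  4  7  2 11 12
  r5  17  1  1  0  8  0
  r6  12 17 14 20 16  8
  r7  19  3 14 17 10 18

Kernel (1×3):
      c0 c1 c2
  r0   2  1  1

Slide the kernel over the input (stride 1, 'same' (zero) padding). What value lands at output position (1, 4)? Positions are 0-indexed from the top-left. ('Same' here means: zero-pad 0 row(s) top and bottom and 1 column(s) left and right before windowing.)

The receptive field on the zero-padded input at this output position is [5 18 9]. Elementwise product with the kernel and sum: 5·2 + 18·1 + 9·1.

37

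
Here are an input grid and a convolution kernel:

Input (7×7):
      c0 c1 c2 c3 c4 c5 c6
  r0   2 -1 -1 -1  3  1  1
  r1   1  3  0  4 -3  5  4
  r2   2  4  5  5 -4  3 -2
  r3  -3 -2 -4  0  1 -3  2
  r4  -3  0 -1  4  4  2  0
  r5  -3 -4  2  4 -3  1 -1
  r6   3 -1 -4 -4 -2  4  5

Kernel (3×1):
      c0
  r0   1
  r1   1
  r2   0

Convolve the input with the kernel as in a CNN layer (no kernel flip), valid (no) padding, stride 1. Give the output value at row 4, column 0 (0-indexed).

-6

The receptive field on the input at this output position is [-3 / -3 / 3]. Elementwise product with the kernel and sum: -3·1 + -3·1.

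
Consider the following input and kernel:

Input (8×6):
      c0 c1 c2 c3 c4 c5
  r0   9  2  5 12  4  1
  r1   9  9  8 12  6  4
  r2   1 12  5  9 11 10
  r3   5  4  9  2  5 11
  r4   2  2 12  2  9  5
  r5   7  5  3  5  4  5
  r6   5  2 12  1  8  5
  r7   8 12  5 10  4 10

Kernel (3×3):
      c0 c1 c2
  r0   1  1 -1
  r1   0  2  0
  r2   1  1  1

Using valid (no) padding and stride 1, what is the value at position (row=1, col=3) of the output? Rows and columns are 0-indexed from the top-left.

The receptive field on the input at this output position is [12 6 4 / 9 11 10 / 2 5 11]. Elementwise product with the kernel and sum: 12·1 + 6·1 + 4·-1 + 11·2 + 2·1 + 5·1 + 11·1.

54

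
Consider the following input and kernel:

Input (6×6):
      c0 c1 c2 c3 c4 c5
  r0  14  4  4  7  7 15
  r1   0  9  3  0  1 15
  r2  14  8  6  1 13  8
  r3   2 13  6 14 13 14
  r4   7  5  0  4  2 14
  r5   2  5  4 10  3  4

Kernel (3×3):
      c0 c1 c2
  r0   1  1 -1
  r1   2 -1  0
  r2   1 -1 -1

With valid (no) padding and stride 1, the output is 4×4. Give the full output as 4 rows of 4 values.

5 17 2 -22
9 15 -8 -38
9 34 -14 9
11 6 -6 22

Output[0,0]: The receptive field on the input at this output position is [14 4 4 / 0 9 3 / 14 8 6]. Elementwise product with the kernel and sum: 14·1 + 4·1 + 4·-1 + 0·2 + 9·-1 + 14·1 + 8·-1 + 6·-1.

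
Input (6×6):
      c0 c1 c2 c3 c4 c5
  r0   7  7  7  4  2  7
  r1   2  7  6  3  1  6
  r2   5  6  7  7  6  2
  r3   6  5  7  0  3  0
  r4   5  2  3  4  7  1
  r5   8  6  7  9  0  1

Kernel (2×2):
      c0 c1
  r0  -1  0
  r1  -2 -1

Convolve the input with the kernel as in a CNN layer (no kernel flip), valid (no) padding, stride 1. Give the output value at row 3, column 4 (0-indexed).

The receptive field on the input at this output position is [3 0 / 7 1]. Elementwise product with the kernel and sum: 3·-1 + 7·-2 + 1·-1.

-18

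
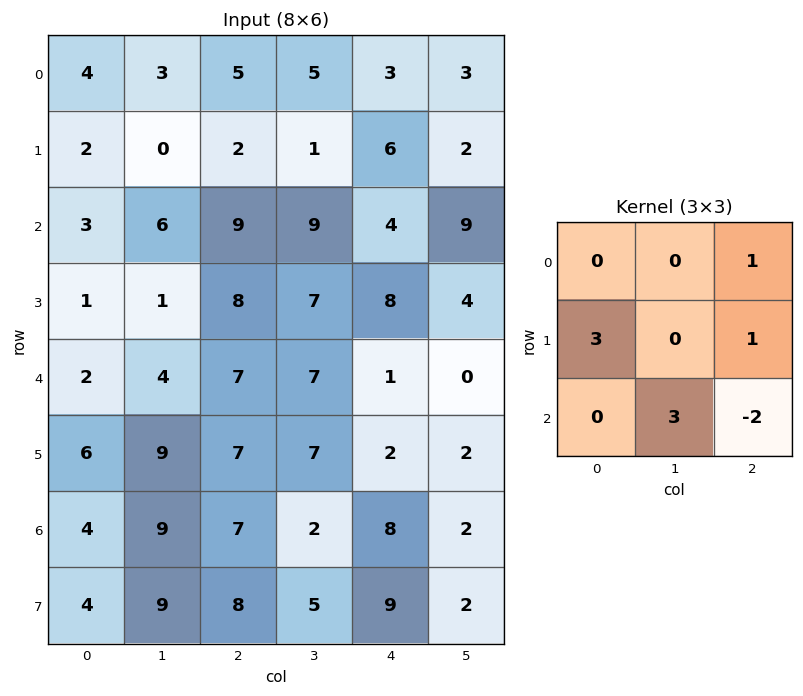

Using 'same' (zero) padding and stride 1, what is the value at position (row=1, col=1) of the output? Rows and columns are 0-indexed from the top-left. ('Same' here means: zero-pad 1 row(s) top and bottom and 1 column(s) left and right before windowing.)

The receptive field on the zero-padded input at this output position is [4 3 5 / 2 0 2 / 3 6 9]. Elementwise product with the kernel and sum: 5·1 + 2·3 + 2·1 + 6·3 + 9·-2.

13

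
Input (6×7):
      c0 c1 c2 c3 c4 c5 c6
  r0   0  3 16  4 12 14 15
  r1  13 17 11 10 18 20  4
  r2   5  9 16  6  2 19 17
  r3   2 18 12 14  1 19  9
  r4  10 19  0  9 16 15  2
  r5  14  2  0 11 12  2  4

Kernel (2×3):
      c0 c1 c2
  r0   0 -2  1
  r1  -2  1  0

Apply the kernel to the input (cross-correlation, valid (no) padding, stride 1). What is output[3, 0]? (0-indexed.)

The receptive field on the input at this output position is [2 18 12 / 10 19 0]. Elementwise product with the kernel and sum: 18·-2 + 12·1 + 10·-2 + 19·1.

-25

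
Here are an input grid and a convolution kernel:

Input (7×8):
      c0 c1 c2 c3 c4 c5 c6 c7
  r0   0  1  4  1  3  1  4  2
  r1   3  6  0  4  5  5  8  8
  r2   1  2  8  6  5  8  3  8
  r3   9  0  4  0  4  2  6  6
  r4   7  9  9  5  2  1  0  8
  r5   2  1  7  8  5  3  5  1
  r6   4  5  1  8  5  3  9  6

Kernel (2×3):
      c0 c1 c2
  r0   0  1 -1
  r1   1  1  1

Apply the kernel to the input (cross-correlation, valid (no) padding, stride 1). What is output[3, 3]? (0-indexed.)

The receptive field on the input at this output position is [0 4 2 / 5 2 1]. Elementwise product with the kernel and sum: 4·1 + 2·-1 + 5·1 + 2·1 + 1·1.

10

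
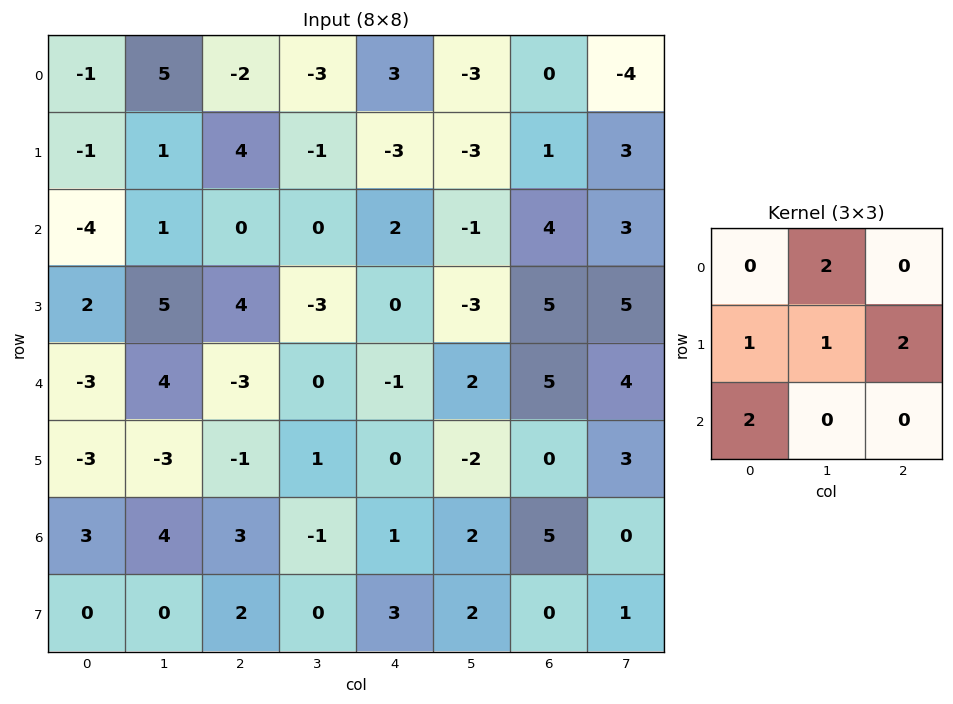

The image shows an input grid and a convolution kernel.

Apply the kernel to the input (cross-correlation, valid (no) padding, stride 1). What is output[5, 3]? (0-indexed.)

4

The receptive field on the input at this output position is [1 0 -2 / -1 1 2 / 0 3 2]. Elementwise product with the kernel and sum: 0·2 + -1·1 + 1·1 + 2·2 + 0·2.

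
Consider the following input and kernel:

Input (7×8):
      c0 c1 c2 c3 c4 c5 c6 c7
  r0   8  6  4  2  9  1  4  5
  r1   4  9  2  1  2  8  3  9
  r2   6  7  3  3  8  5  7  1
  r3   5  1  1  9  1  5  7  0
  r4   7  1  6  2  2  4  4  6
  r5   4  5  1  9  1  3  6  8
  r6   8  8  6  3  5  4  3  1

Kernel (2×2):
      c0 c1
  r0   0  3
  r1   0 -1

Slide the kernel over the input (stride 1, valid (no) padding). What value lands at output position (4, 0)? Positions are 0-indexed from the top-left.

The receptive field on the input at this output position is [7 1 / 4 5]. Elementwise product with the kernel and sum: 1·3 + 5·-1.

-2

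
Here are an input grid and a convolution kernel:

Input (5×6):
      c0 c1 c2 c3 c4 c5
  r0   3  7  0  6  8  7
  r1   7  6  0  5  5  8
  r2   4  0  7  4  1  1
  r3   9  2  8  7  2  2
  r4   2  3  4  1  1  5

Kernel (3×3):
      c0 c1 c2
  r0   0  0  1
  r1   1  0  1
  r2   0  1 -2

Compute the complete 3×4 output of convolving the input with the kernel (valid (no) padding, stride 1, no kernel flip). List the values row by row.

-7 16 15 19
-3 3 16 11
19 15 10 1

Output[0,0]: The receptive field on the input at this output position is [3 7 0 / 7 6 0 / 4 0 7]. Elementwise product with the kernel and sum: 0·1 + 7·1 + 0·1 + 0·1 + 7·-2.
Output[0,1]: The receptive field on the input at this output position is [7 0 6 / 6 0 5 / 0 7 4]. Elementwise product with the kernel and sum: 6·1 + 6·1 + 5·1 + 7·1 + 4·-2.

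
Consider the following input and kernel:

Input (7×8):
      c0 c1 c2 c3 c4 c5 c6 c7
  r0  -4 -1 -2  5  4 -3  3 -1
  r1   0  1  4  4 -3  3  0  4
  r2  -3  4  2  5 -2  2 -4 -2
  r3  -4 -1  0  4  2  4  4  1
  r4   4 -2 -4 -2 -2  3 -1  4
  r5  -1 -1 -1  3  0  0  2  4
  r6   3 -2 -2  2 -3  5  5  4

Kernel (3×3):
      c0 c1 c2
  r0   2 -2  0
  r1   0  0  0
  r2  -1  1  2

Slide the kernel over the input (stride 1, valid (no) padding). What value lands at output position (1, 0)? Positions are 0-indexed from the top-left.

1

The receptive field on the input at this output position is [0 1 4 / -3 4 2 / -4 -1 0]. Elementwise product with the kernel and sum: 0·2 + 1·-2 + -4·-1 + -1·1 + 0·2.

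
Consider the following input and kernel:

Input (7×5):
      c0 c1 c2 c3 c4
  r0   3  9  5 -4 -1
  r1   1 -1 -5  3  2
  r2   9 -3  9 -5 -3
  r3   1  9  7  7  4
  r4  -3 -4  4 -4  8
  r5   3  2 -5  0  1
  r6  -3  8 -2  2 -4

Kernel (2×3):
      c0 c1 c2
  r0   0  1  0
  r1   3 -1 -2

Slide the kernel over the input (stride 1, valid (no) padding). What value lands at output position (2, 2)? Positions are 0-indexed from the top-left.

The receptive field on the input at this output position is [9 -5 -3 / 7 7 4]. Elementwise product with the kernel and sum: -5·1 + 7·3 + 7·-1 + 4·-2.

1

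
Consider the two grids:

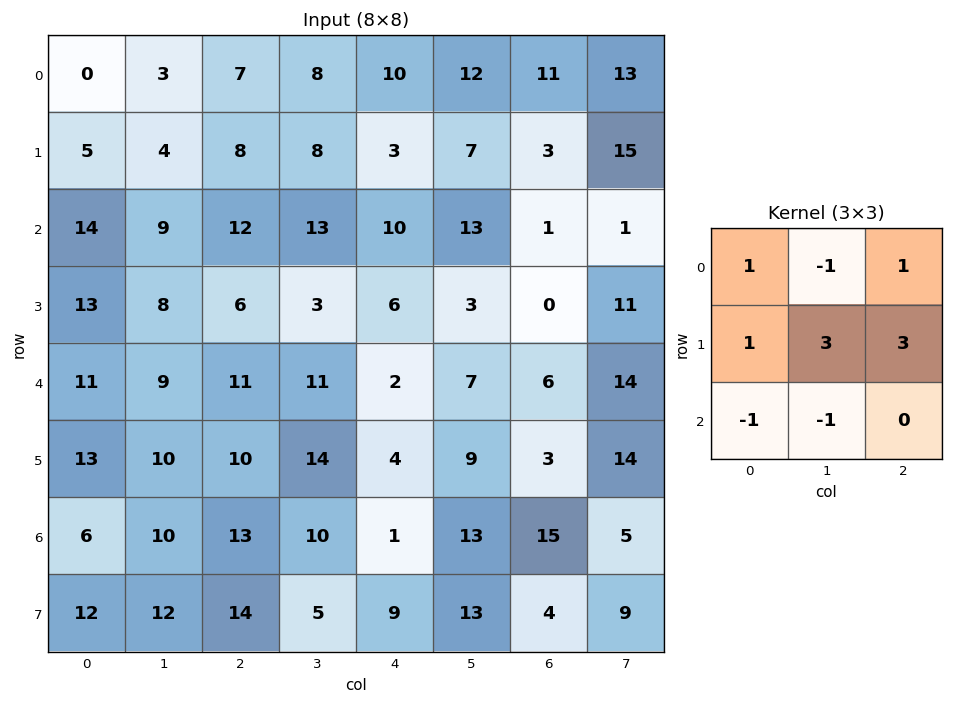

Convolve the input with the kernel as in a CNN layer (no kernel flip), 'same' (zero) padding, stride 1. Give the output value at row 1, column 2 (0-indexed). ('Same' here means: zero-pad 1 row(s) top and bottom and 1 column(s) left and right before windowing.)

The receptive field on the zero-padded input at this output position is [3 7 8 / 4 8 8 / 9 12 13]. Elementwise product with the kernel and sum: 3·1 + 7·-1 + 8·1 + 4·1 + 8·3 + 8·3 + 9·-1 + 12·-1.

35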